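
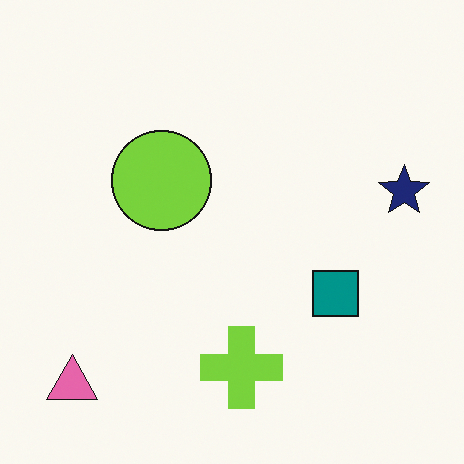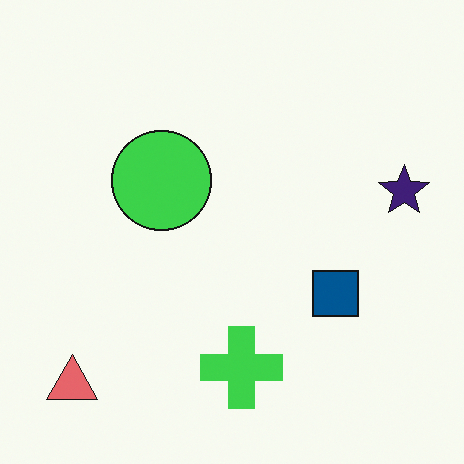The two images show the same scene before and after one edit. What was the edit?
The second image is the first hue-shifted by a small amount.

Every shape's color has rotated by the same amount around the hue wheel — a uniform hue shift.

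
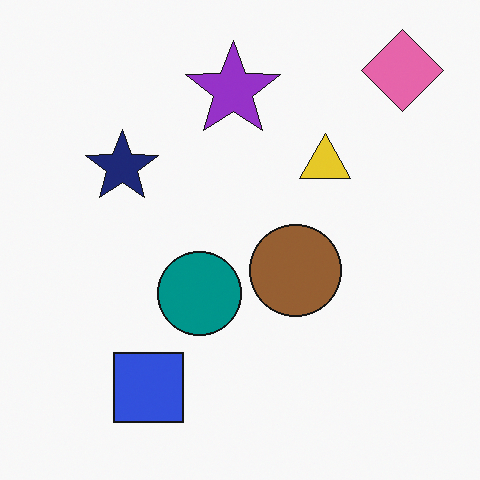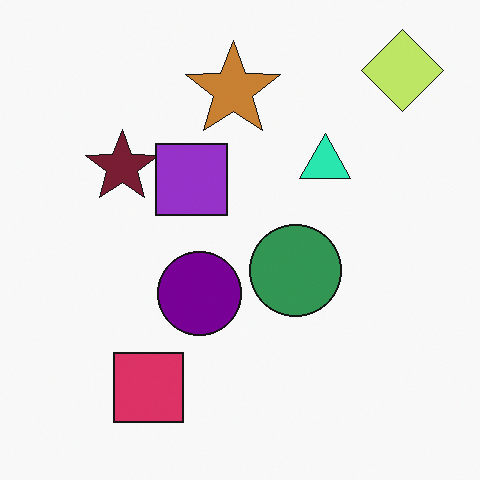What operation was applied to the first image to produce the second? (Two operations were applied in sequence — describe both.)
The image was hue-shifted through roughly a third of the color wheel, then overlaid with an additional purple square.

Every shape's color has rotated by the same amount around the hue wheel — a uniform hue shift. A purple square appears in the second image that is absent from the first.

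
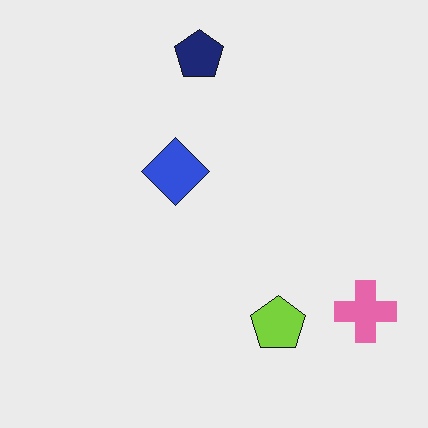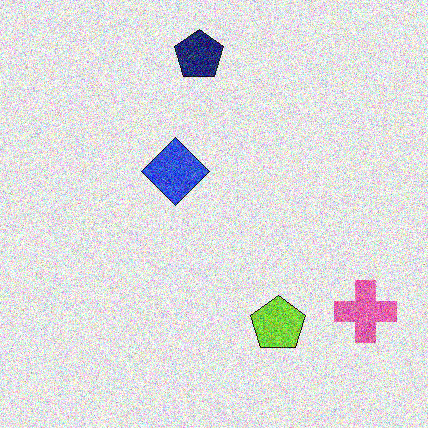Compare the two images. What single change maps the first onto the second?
This is the original image degraded with strong gaussian noise.

Random speckle covers the whole image, including the flat background.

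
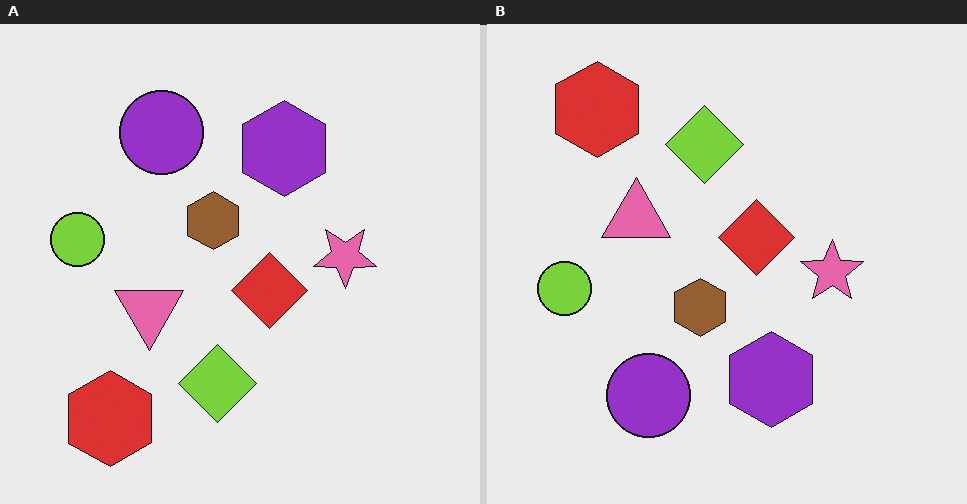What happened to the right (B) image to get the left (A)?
Flipped vertically (top ↔ bottom).

The red hexagon is in the top-left of the right (B) image and the bottom-left of the left (A) — shapes on opposite sides of the horizontal midline have swapped in a mirror flip.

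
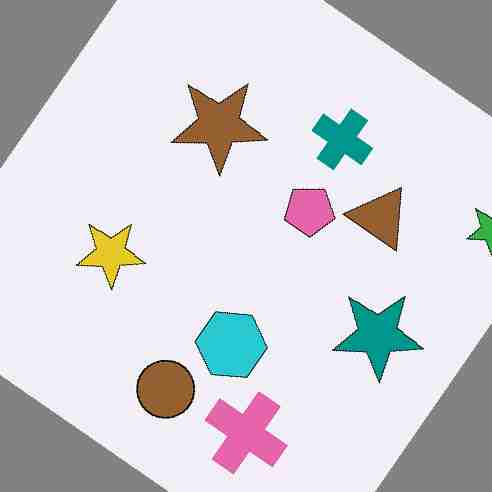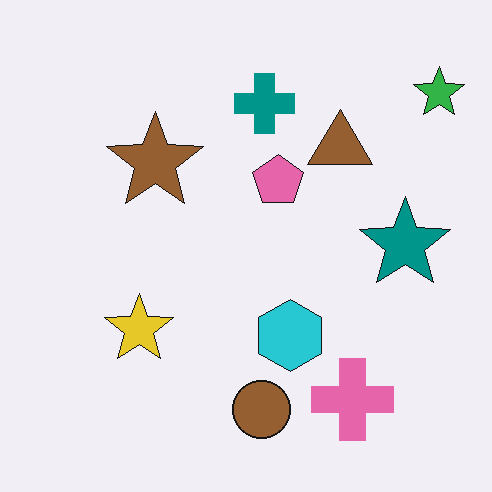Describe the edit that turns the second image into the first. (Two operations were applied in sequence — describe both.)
This is the original image rotated clockwise by a large amount — several tens of degrees, then degraded with heavy JPEG compression.

Every shape is tilted by the same angle and the image corners show triangular fill wedges — a whole-image rotation by a non-right angle. Blocky 8×8 compression artifacts appear around shape edges and the flat background shows ringing — characteristic JPEG degradation.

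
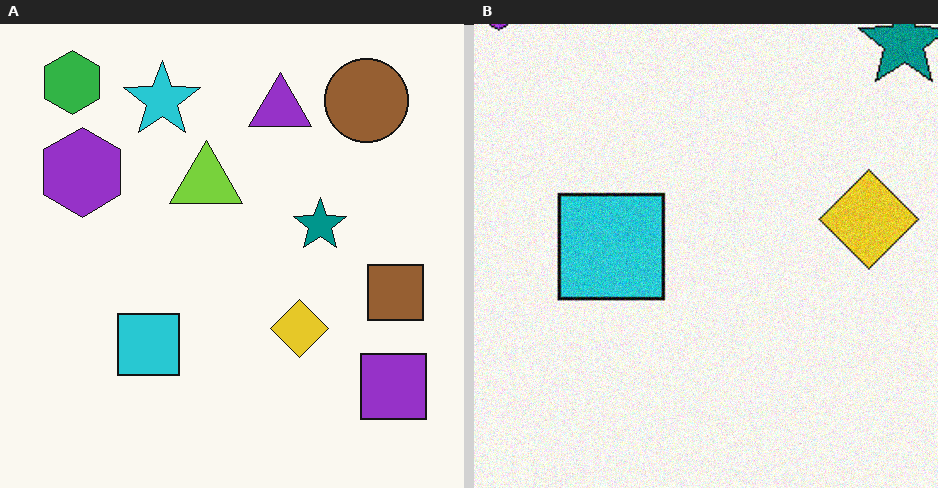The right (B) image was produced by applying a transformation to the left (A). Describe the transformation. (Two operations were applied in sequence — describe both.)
The transformation is: cropped tightly and scaled back up, then degraded with visible gaussian noise.

The visible shapes are larger and the field of view is narrower; shapes near the original edges may be partly or wholly outside the frame — a crop-and-rescale. Random speckle covers the whole image, including the flat background.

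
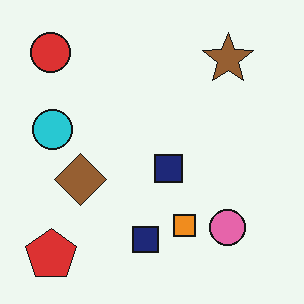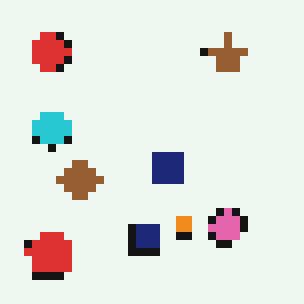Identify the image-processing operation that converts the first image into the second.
The second image is the first pixelated into visible square blocks.

Shapes are reduced to large square blocks; fine edges and outlines are lost — a downscale-then-upscale (mosaic) effect.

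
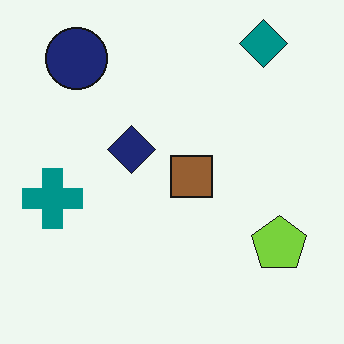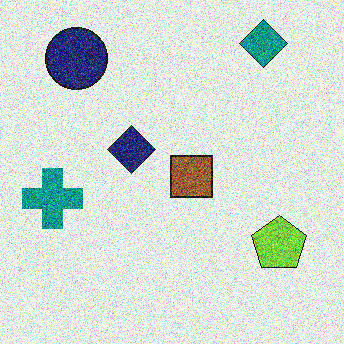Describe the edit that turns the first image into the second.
The image was degraded with heavy additive noise.

Random speckle covers the whole image, including the flat background.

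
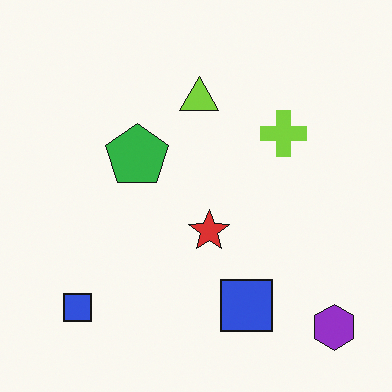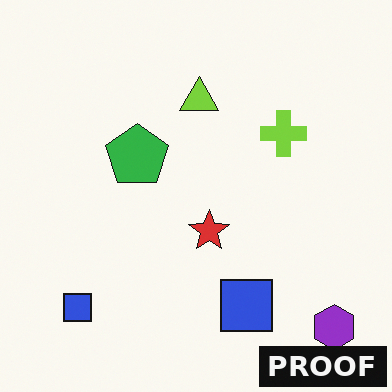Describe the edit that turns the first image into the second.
The second image is the first watermarked with the text "PROOF" in the lower-right corner.

A dark label reading "PROOF" appears in the lower-right corner.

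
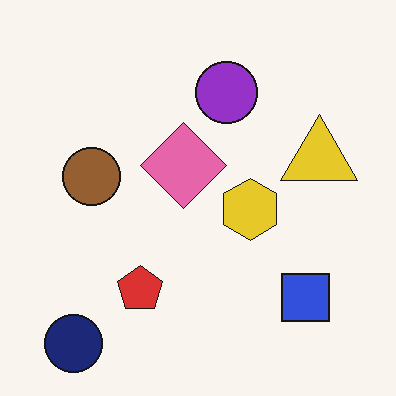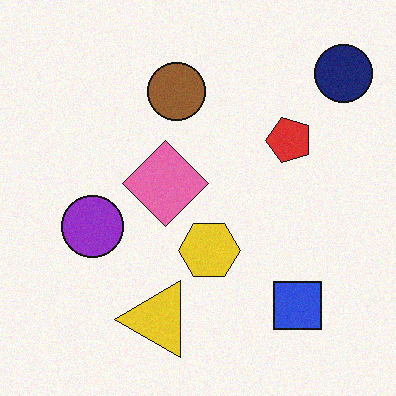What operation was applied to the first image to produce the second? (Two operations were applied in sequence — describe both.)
The transformation is: degraded with subtle gaussian noise, then transposed (reflected across the top-left ↔ bottom-right diagonal).

Random speckle covers the whole image, including the flat background. Shapes have swapped their row and column positions — what was in the top-right is now in the bottom-left — a diagonal reflection.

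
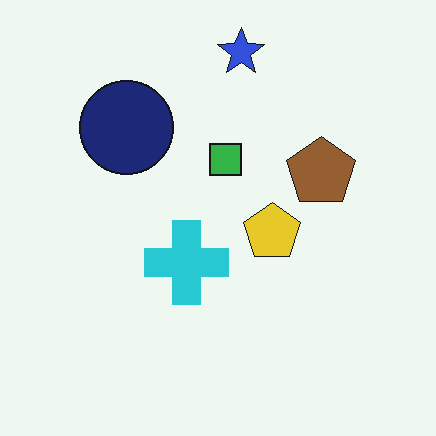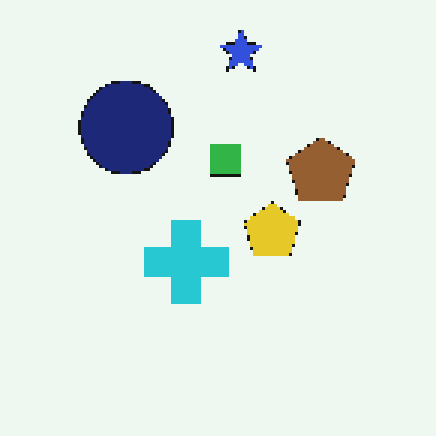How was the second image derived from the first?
Lightly pixelated (a mild mosaic effect).

Shapes are reduced to large square blocks; fine edges and outlines are lost — a downscale-then-upscale (mosaic) effect.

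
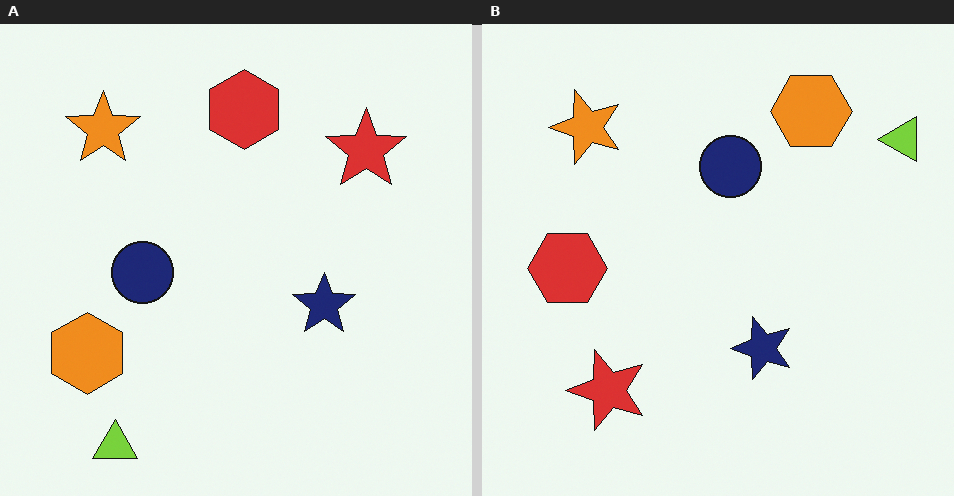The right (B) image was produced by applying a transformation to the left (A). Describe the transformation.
The transformation is: transposed (reflected across the top-left ↔ bottom-right diagonal).

Shapes have swapped their row and column positions — what was in the top-right is now in the bottom-left — a diagonal reflection.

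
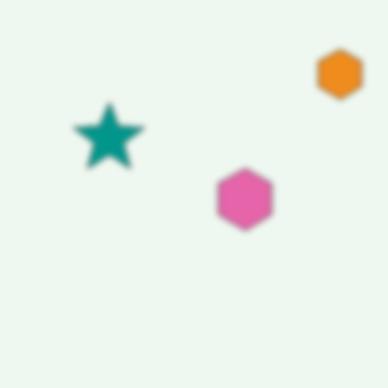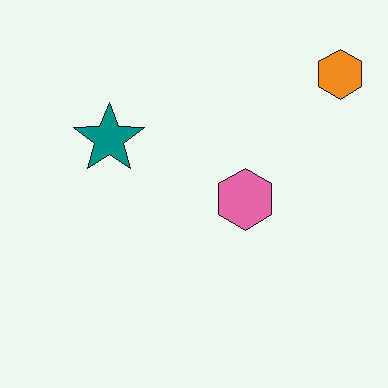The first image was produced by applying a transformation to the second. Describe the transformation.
The transformation is: moderately blurred.

Shape edges and outlines are uniformly softened across the whole image.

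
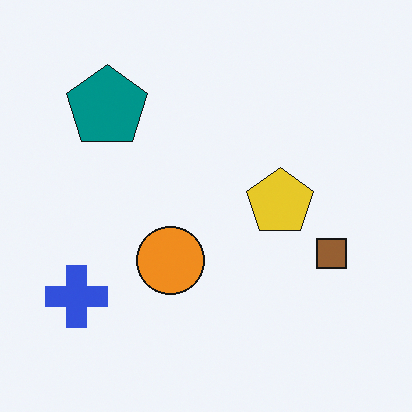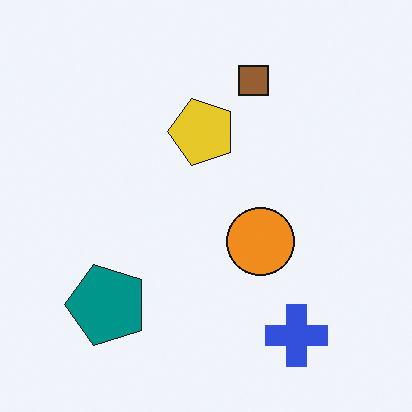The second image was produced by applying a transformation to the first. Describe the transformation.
The second image is the first rotated 90° counter-clockwise.

The blue cross sits in the bottom-left of the first image and the bottom-right of the second — consistent with a whole-image 90° counter-clockwise rotation.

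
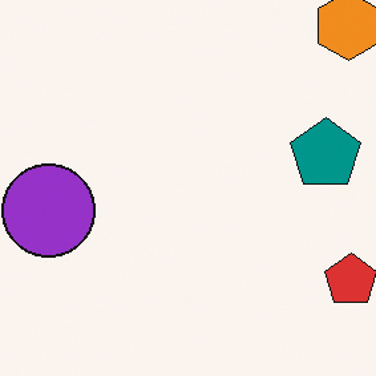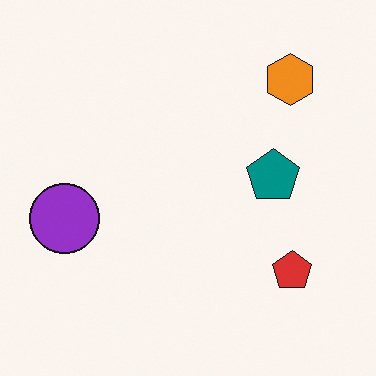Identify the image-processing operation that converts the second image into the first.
The transformation is: cropped to a modestly smaller region and rescaled.

The visible shapes are larger and the field of view is narrower; shapes near the original edges may be partly or wholly outside the frame — a crop-and-rescale.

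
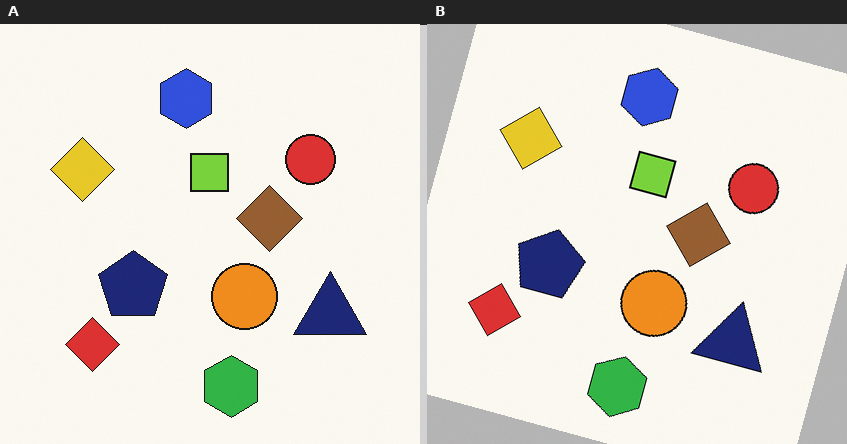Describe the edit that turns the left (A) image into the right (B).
The transformation is: rotated clockwise by a moderate amount.

Every shape is tilted by the same angle and the image corners show triangular fill wedges — a whole-image rotation by a non-right angle.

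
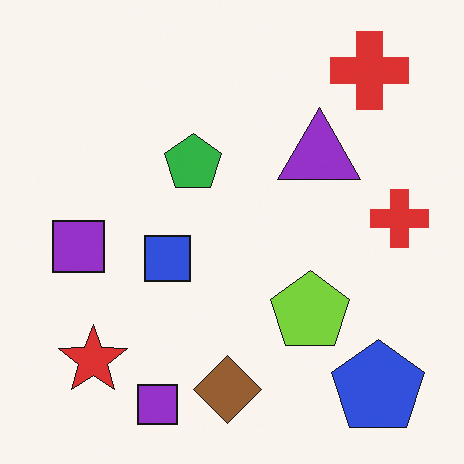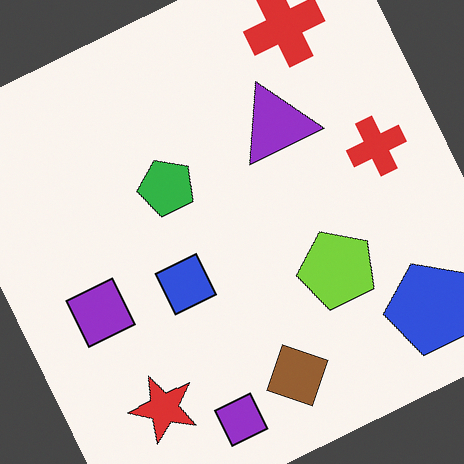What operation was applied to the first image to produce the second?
It was rotated counter-clockwise by a clearly visible amount.

Every shape is tilted by the same angle and the image corners show triangular fill wedges — a whole-image rotation by a non-right angle.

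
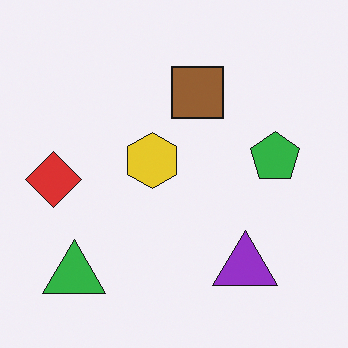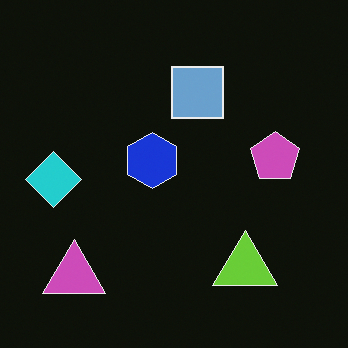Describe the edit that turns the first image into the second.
The image was color-inverted (negative).

The light background has become dark and every shape's color is its complement — a photographic negative.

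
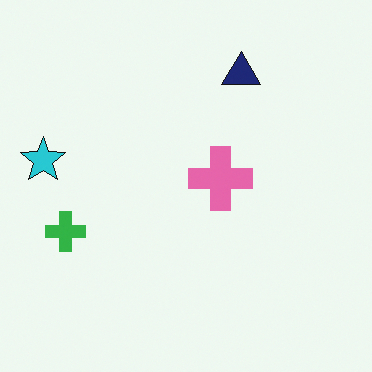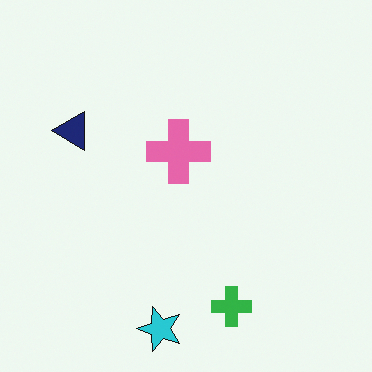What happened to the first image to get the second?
The image was rotated 90° counter-clockwise.

The cyan star sits in the left of the first image and the bottom of the second — consistent with a whole-image 90° counter-clockwise rotation.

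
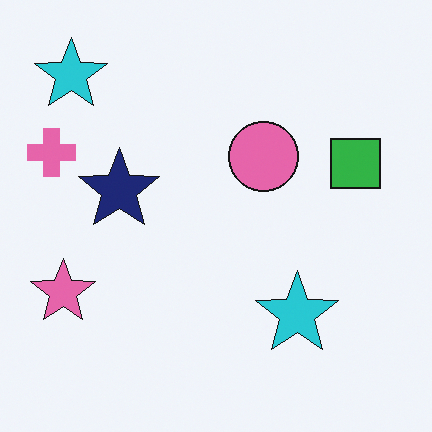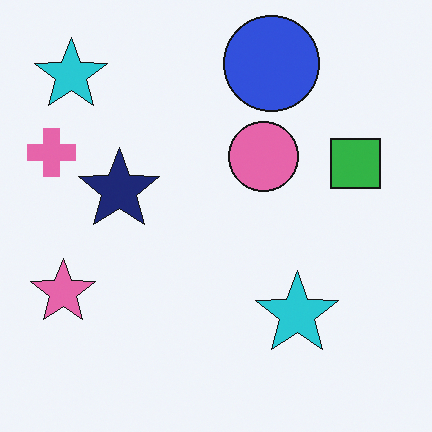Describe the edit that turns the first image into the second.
The transformation is: overlaid with an additional blue circle.

A blue circle appears in the second image that is absent from the first.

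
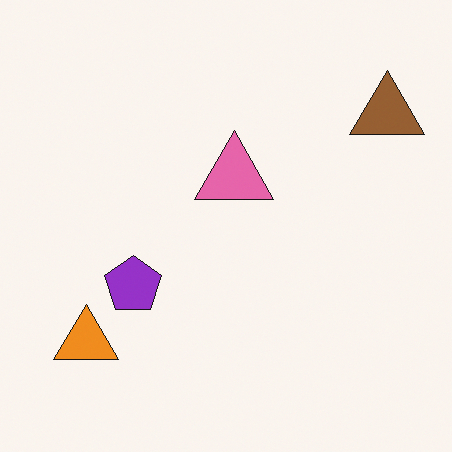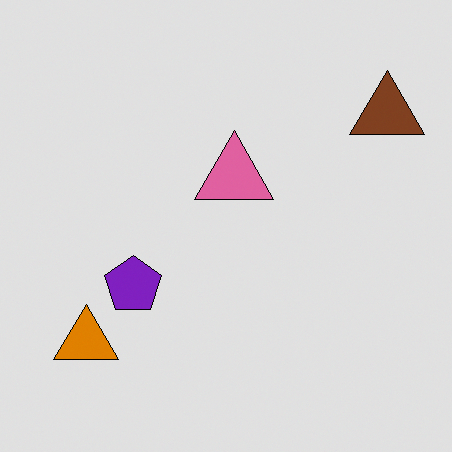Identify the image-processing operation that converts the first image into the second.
This is the original image posterized to a reduced palette.

Each flat color has snapped to a coarser quantized level — most visibly, the near-white background has dropped to a flat grey.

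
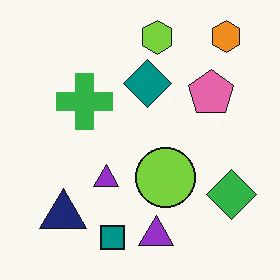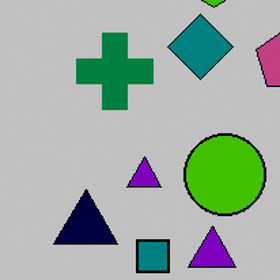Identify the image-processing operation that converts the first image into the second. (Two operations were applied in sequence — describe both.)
This is the original image heavily posterized to just a handful of flat colors, then cropped to a modestly smaller region and rescaled.

Each flat color has snapped to a coarser quantized level — most visibly, the near-white background has dropped to a flat grey. The visible shapes are larger and the field of view is narrower; shapes near the original edges may be partly or wholly outside the frame — a crop-and-rescale.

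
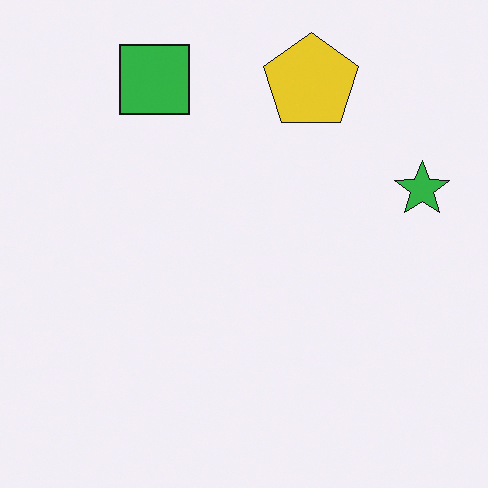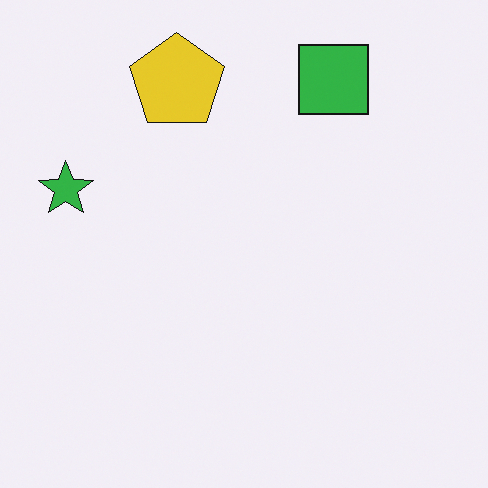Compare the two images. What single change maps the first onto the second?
Flipped horizontally (left ↔ right).

The green star is in the right of the first image and the left of the second — shapes on opposite sides of the vertical midline have swapped in a mirror flip.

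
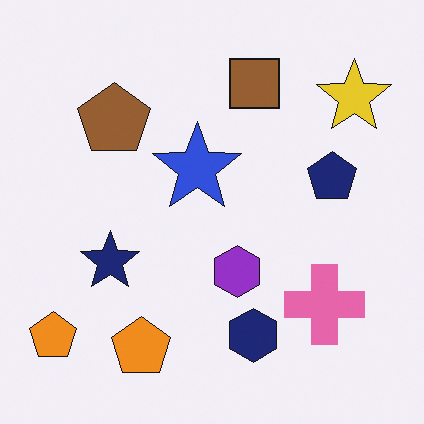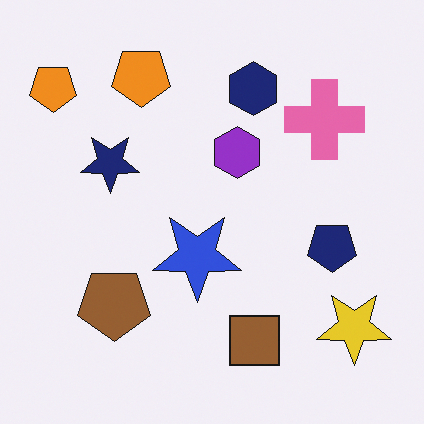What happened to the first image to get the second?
Flipped vertically (top ↔ bottom).

The brown square is in the top of the first image and the bottom of the second — shapes on opposite sides of the horizontal midline have swapped in a mirror flip.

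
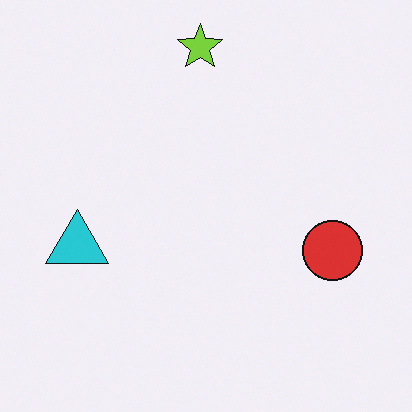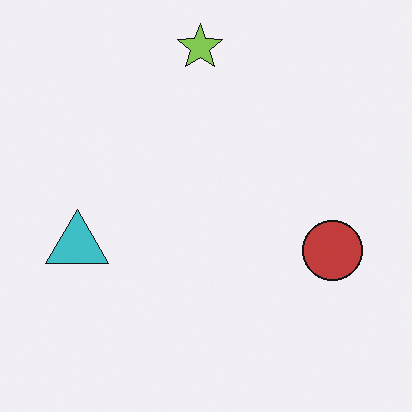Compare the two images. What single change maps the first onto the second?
The transformation is: slightly desaturated.

All colors are more muted and greyish — a global saturation change.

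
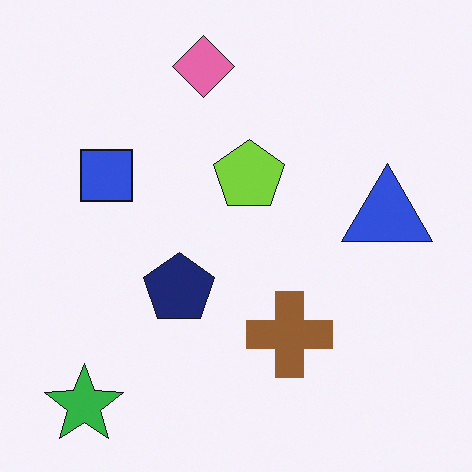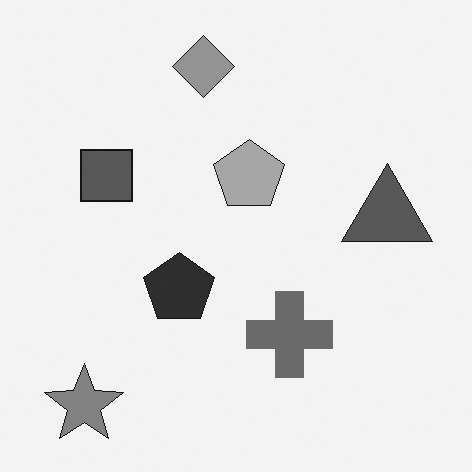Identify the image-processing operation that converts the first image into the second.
It was converted to grayscale.

All color is removed — every shape is now a shade of grey.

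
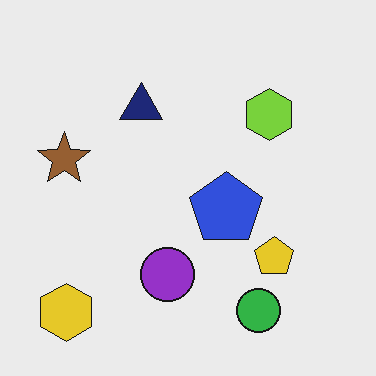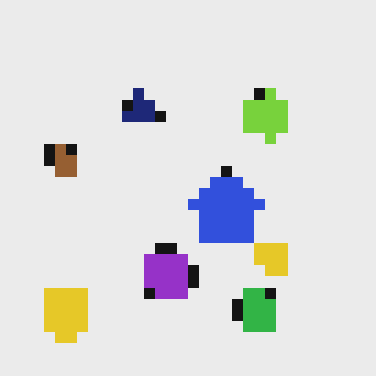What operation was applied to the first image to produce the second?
This is the original image heavily pixelated into large blocks.

Shapes are reduced to large square blocks; fine edges and outlines are lost — a downscale-then-upscale (mosaic) effect.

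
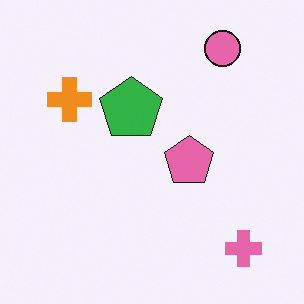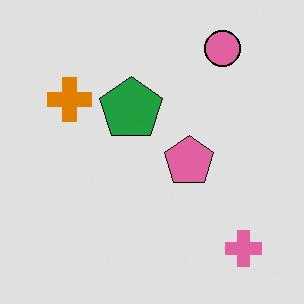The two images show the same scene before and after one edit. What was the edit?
This is the original image moderately posterized.

Each flat color has snapped to a coarser quantized level — most visibly, the near-white background has dropped to a flat grey.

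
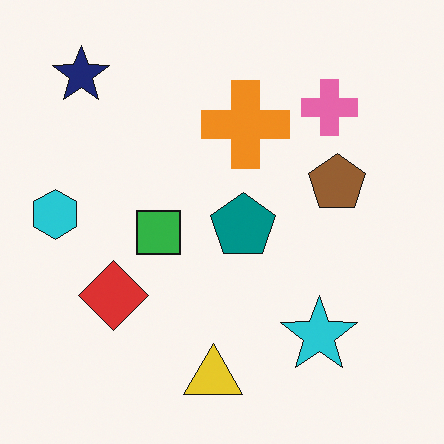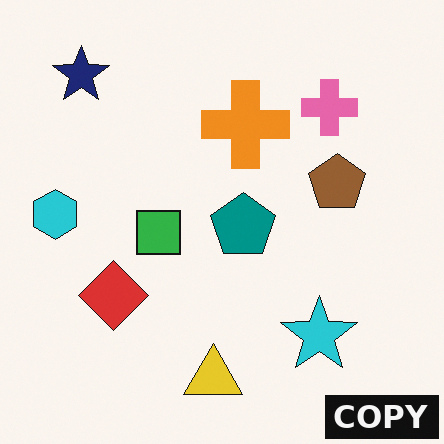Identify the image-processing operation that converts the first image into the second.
The image was watermarked with the text "COPY" in the lower-right corner.

A dark label reading "COPY" appears in the lower-right corner.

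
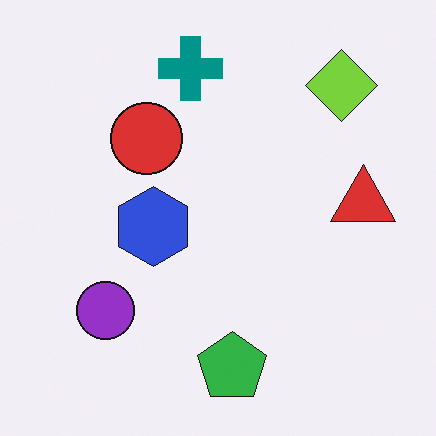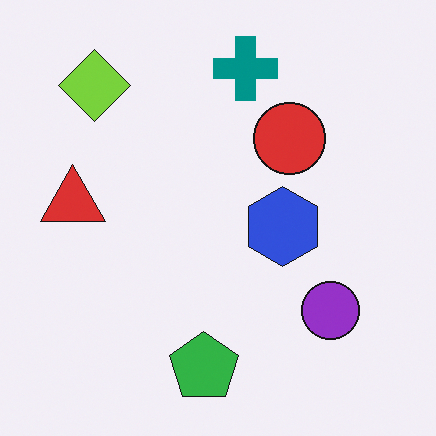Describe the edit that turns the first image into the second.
The transformation is: flipped horizontally (left ↔ right).

The red triangle is in the right of the first image and the left of the second — shapes on opposite sides of the vertical midline have swapped in a mirror flip.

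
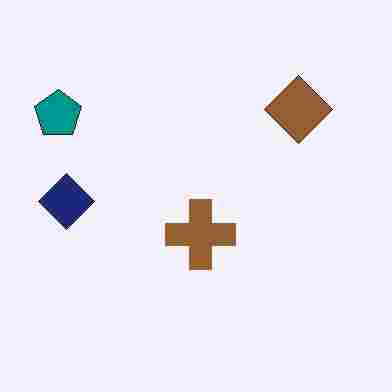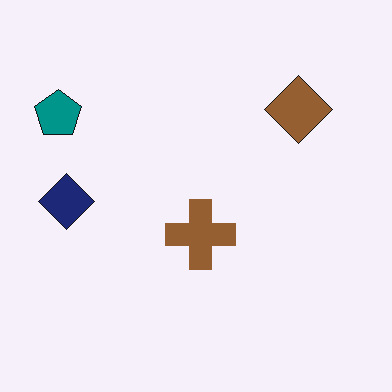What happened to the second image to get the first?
Heavily JPEG-compressed with obvious blocking artifacts.

Blocky 8×8 compression artifacts appear around shape edges and the flat background shows ringing — characteristic JPEG degradation.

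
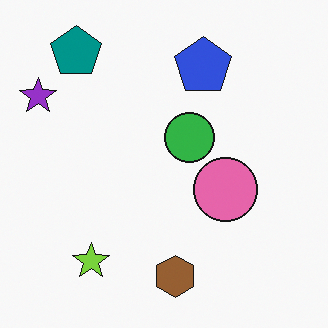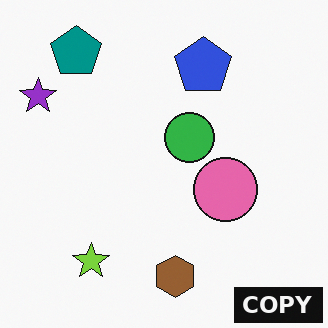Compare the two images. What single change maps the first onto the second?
This is the original image watermarked with the text "COPY" in the lower-right corner.

A dark label reading "COPY" appears in the lower-right corner.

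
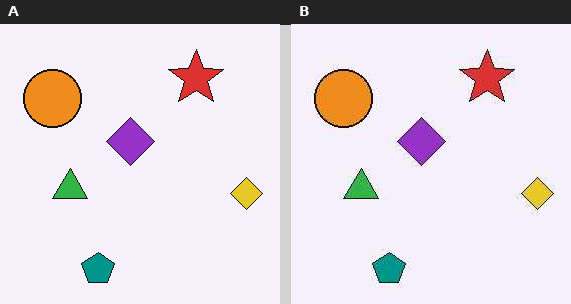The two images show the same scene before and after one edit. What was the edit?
This is the original image given moderate JPEG compression.

Blocky 8×8 compression artifacts appear around shape edges and the flat background shows ringing — characteristic JPEG degradation.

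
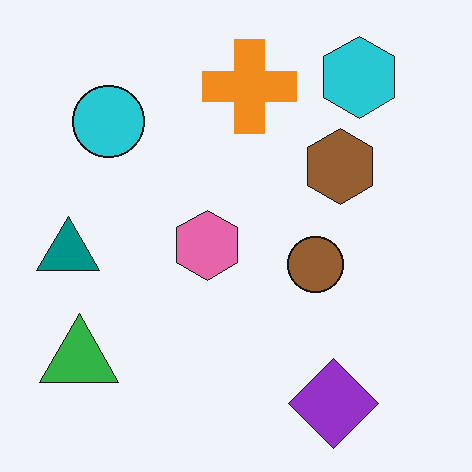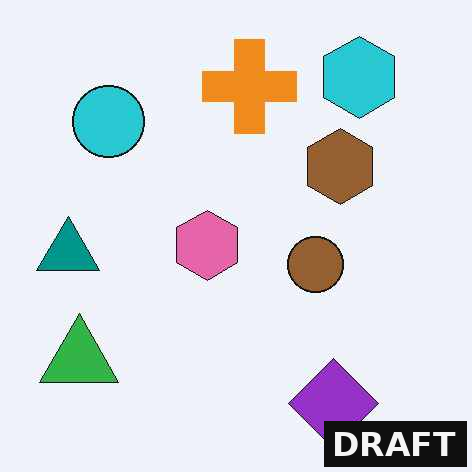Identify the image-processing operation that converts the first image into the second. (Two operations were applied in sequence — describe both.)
The transformation is: given moderate JPEG compression, then watermarked with the text "DRAFT" in the lower-right corner.

Blocky 8×8 compression artifacts appear around shape edges and the flat background shows ringing — characteristic JPEG degradation. A dark label reading "DRAFT" appears in the lower-right corner.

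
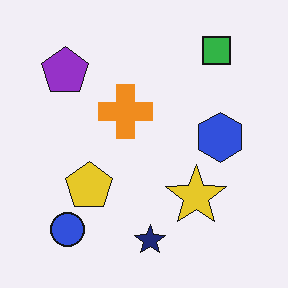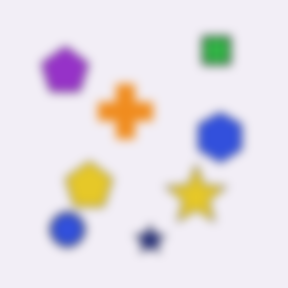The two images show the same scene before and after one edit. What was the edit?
The image was strongly gaussian-blurred.

Shape edges and outlines are uniformly softened across the whole image.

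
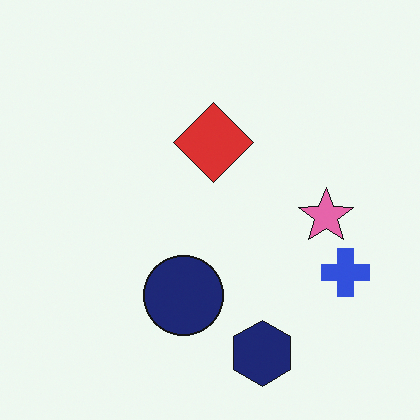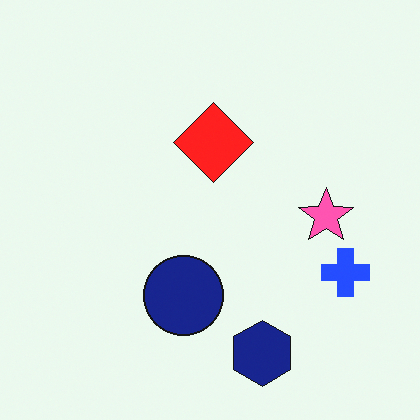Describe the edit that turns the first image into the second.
The second image is the first slightly oversaturated.

All colors are more vivid — a global saturation change.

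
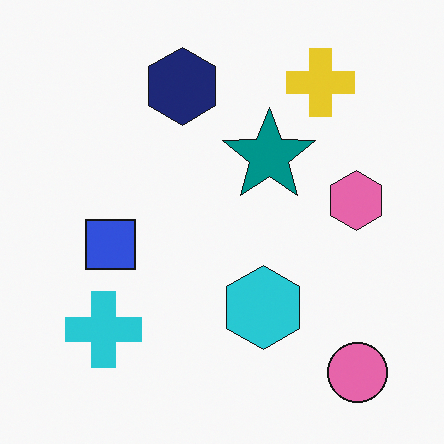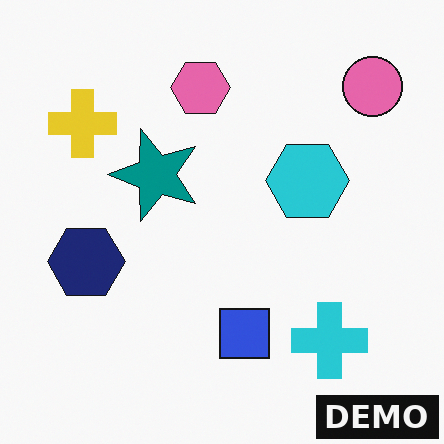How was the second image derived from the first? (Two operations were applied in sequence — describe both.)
It was rotated 90° counter-clockwise, then watermarked with the text "DEMO" in the lower-right corner.

The pink circle sits in the bottom-right of the first image and the top-right of the second — consistent with a whole-image 90° counter-clockwise rotation. A dark label reading "DEMO" appears in the lower-right corner.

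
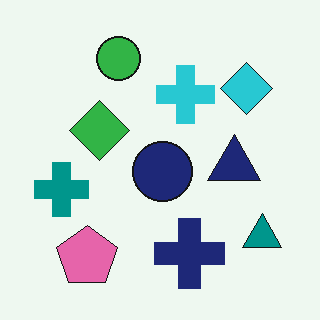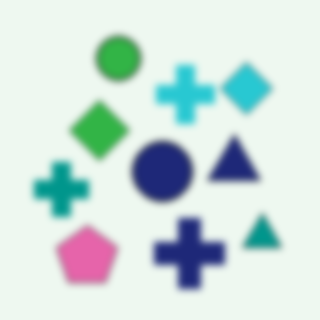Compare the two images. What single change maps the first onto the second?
The second image is the first noticeably gaussian-blurred.

Shape edges and outlines are uniformly softened across the whole image.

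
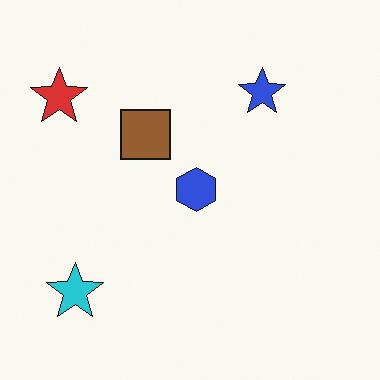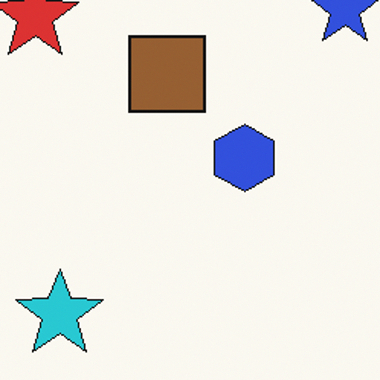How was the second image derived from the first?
The image was cropped to a modestly smaller region and rescaled.

The visible shapes are larger and the field of view is narrower; shapes near the original edges may be partly or wholly outside the frame — a crop-and-rescale.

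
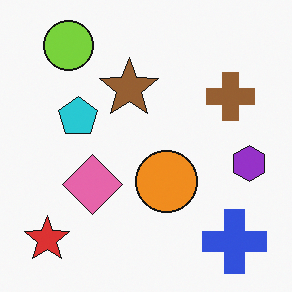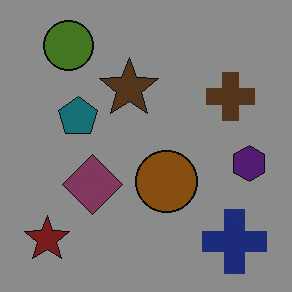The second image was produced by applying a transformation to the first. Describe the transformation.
The second image is the first substantially darkened.

Every pixel — background and shapes alike — is uniformly darkened.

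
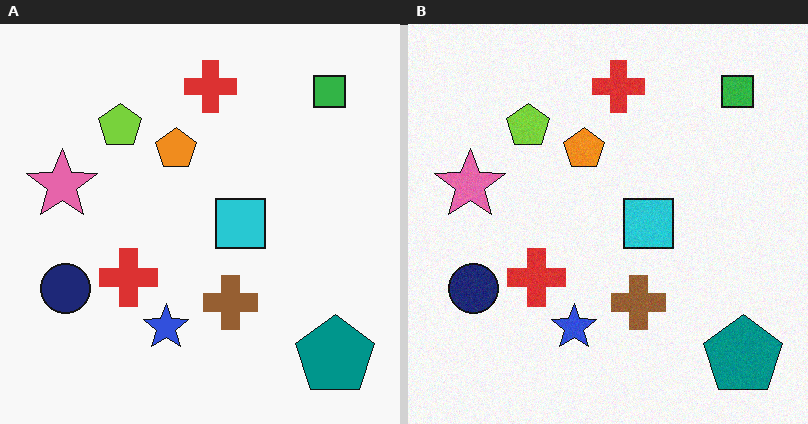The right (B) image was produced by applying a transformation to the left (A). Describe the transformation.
The transformation is: degraded with subtle gaussian noise.

Random speckle covers the whole image, including the flat background.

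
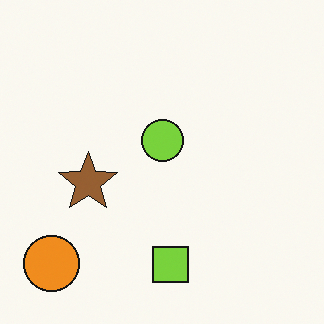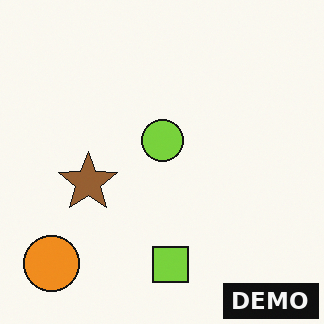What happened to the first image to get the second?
This is the original image watermarked with the text "DEMO" in the lower-right corner.

A dark label reading "DEMO" appears in the lower-right corner.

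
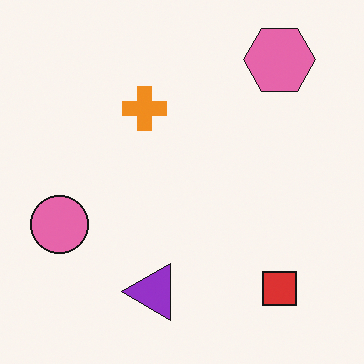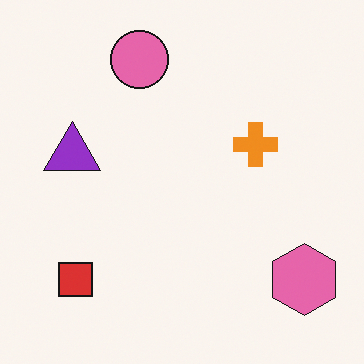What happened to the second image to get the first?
The image was rotated 90° counter-clockwise.

The pink hexagon sits in the bottom-right of the second image and the top-right of the first — consistent with a whole-image 90° counter-clockwise rotation.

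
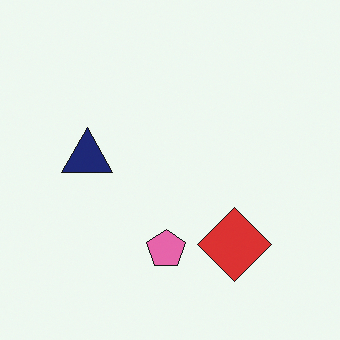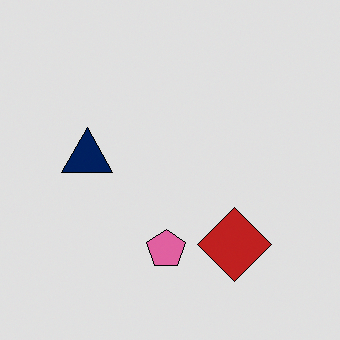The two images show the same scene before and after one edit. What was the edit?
The transformation is: posterized to a reduced palette.

Each flat color has snapped to a coarser quantized level — most visibly, the near-white background has dropped to a flat grey.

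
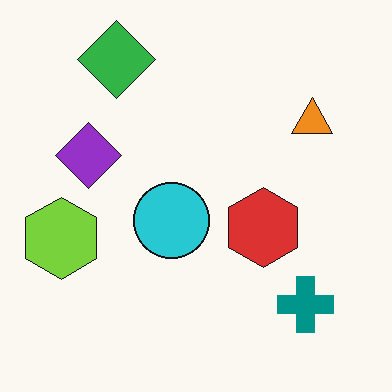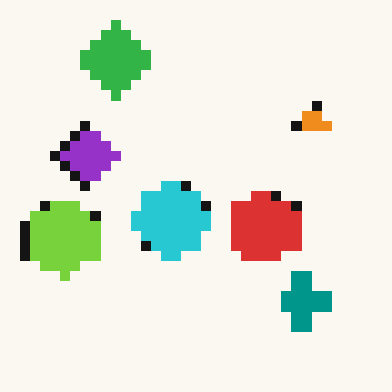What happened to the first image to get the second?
This is the original image heavily pixelated into large blocks.

Shapes are reduced to large square blocks; fine edges and outlines are lost — a downscale-then-upscale (mosaic) effect.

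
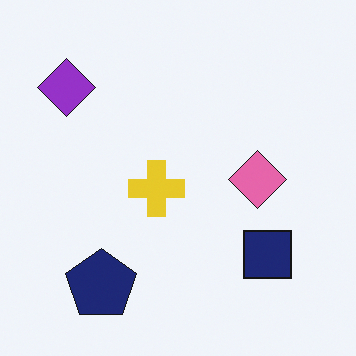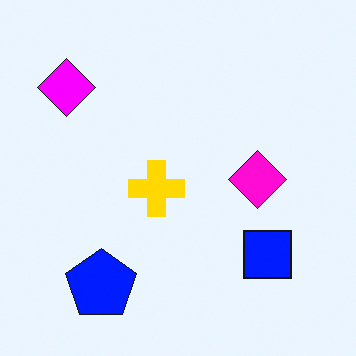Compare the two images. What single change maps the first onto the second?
The image was made much more vivid (saturation change).

All colors are more vivid — a global saturation change.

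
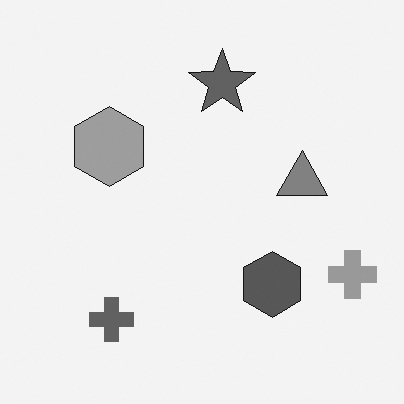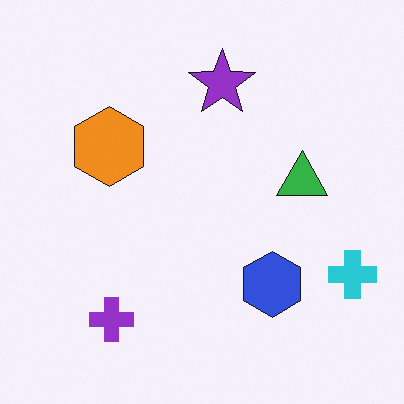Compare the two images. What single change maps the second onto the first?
The image was converted to grayscale.

All color is removed — every shape is now a shade of grey.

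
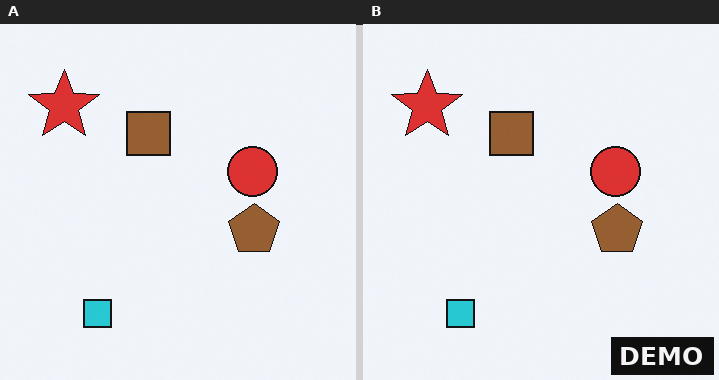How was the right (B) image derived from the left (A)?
The image was watermarked with the text "DEMO" in the lower-right corner.

A dark label reading "DEMO" appears in the lower-right corner.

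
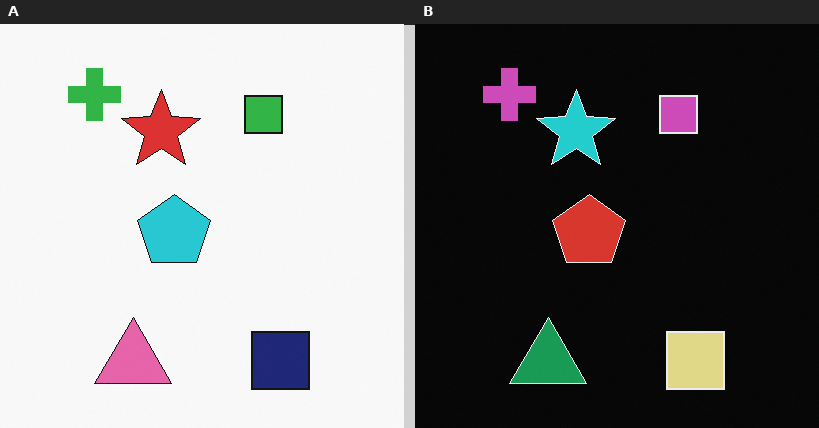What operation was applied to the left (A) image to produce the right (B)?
Color-inverted (negative).

The light background has become dark and every shape's color is its complement — a photographic negative.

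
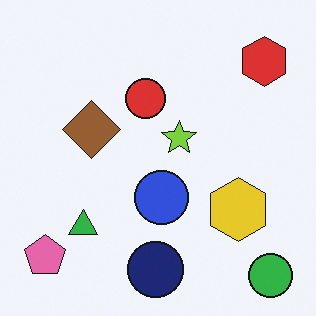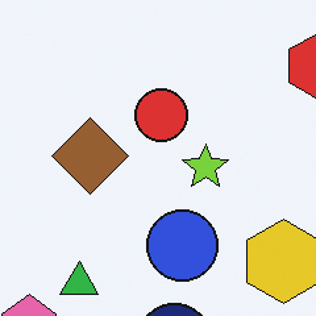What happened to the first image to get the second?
It was cropped slightly and scaled back up.

The visible shapes are larger and the field of view is narrower; shapes near the original edges may be partly or wholly outside the frame — a crop-and-rescale.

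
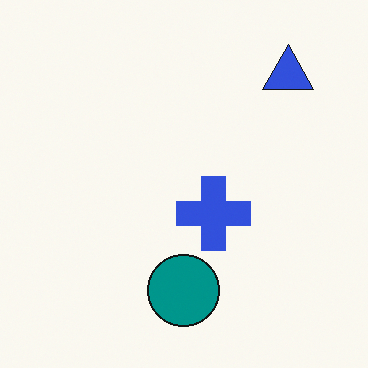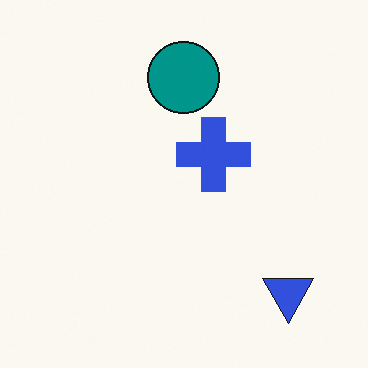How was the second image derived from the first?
This is the original image flipped vertically (top ↔ bottom).

The blue triangle is in the top-right of the first image and the bottom-right of the second — shapes on opposite sides of the horizontal midline have swapped in a mirror flip.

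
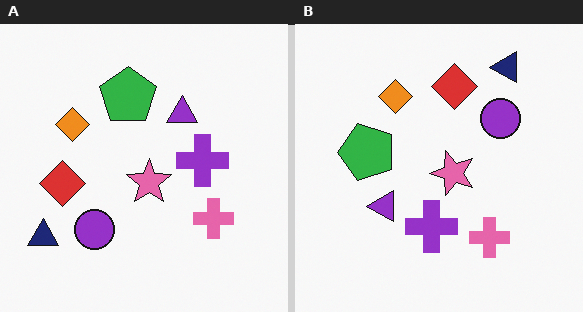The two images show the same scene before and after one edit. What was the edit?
The transformation is: transposed (reflected across the top-left ↔ bottom-right diagonal).

Shapes have swapped their row and column positions — what was in the top-right is now in the bottom-left — a diagonal reflection.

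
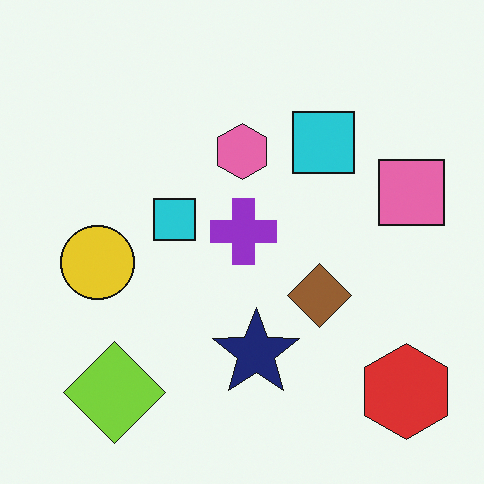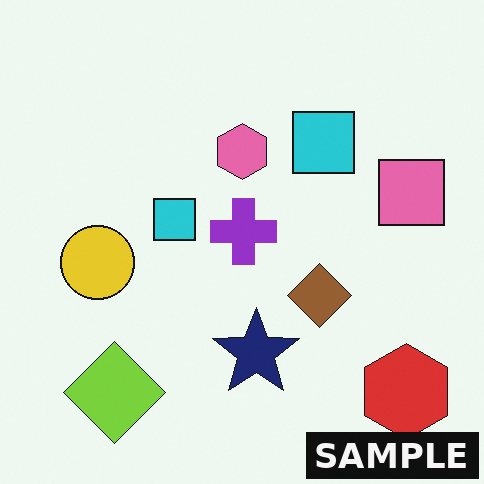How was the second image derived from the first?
The second image is the first watermarked with the text "SAMPLE" in the lower-right corner.

A dark label reading "SAMPLE" appears in the lower-right corner.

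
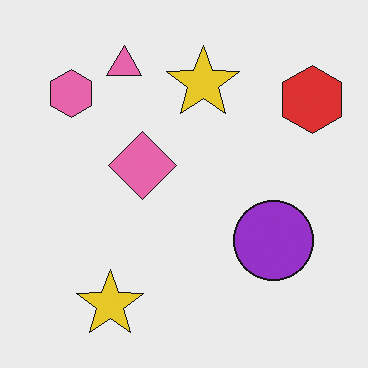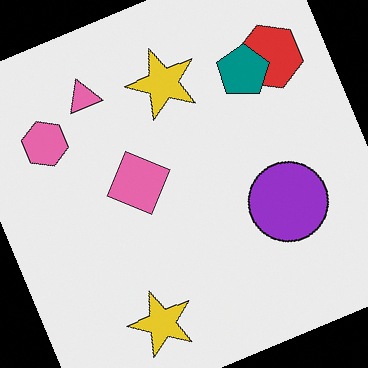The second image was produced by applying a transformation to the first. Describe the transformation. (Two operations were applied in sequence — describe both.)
It was rotated counter-clockwise by a clearly visible amount, then overlaid with an additional teal pentagon.

Every shape is tilted by the same angle and the image corners show triangular fill wedges — a whole-image rotation by a non-right angle. A teal pentagon appears in the second image that is absent from the first.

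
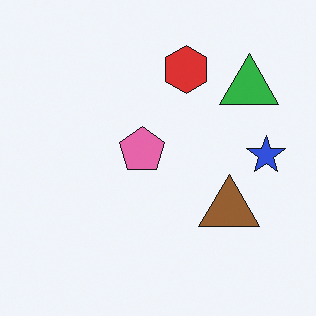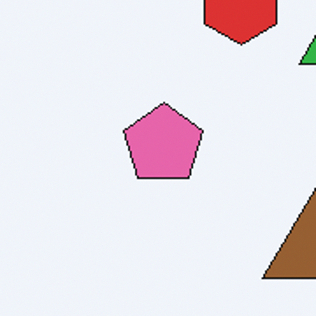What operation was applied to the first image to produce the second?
Cropped to a noticeably smaller region and rescaled.

The visible shapes are larger and the field of view is narrower; shapes near the original edges may be partly or wholly outside the frame — a crop-and-rescale.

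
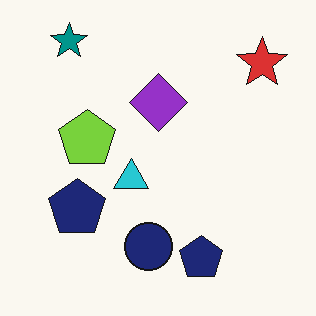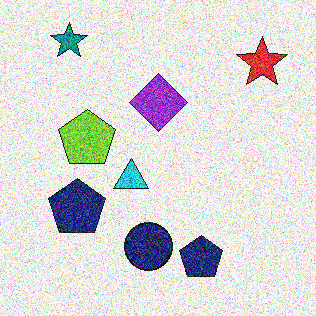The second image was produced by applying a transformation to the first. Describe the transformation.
The second image is the first degraded with strong gaussian noise.

Random speckle covers the whole image, including the flat background.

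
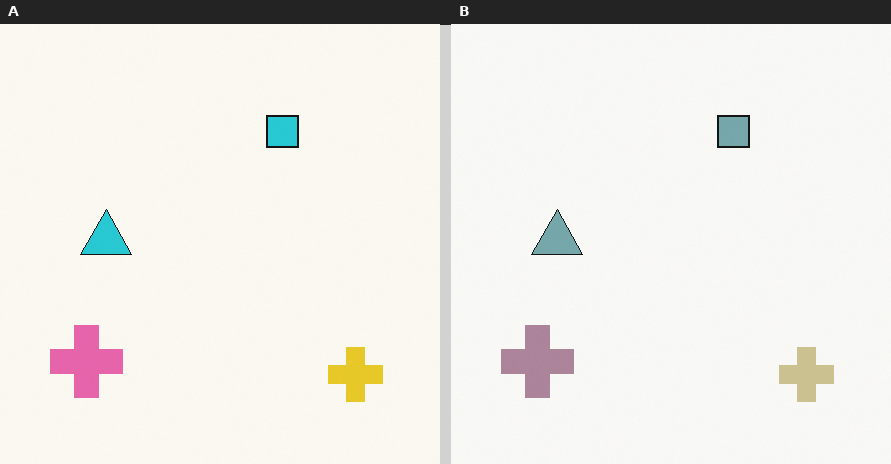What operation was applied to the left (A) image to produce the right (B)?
Heavily desaturated.

All colors are more muted and greyish — a global saturation change.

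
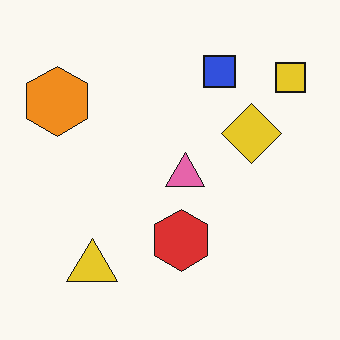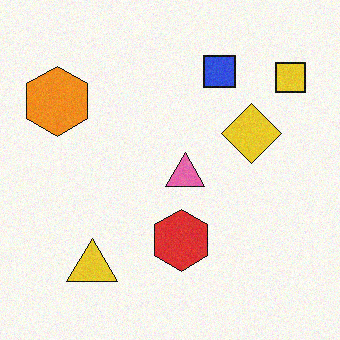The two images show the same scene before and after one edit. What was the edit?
It was degraded with subtle gaussian noise.

Random speckle covers the whole image, including the flat background.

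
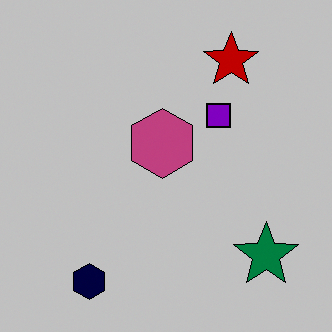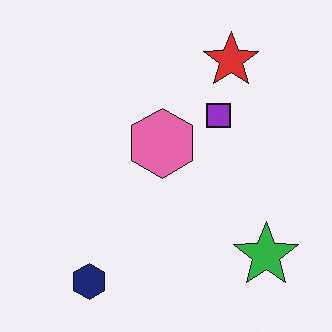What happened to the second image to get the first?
It was aggressively posterized.

Each flat color has snapped to a coarser quantized level — most visibly, the near-white background has dropped to a flat grey.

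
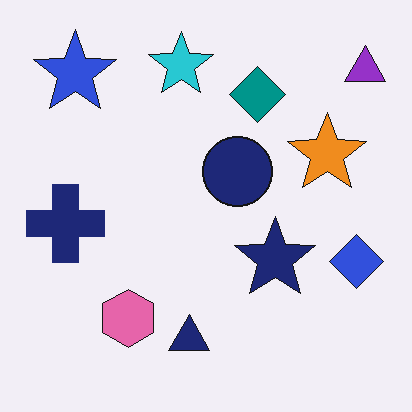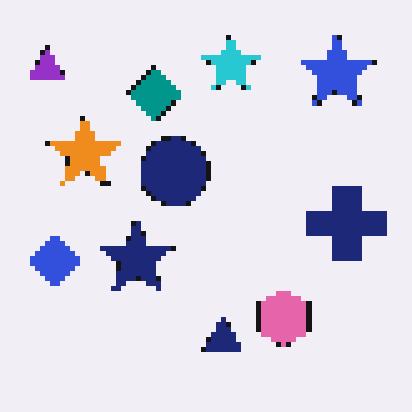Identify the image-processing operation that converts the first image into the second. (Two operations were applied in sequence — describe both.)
This is the original image flipped horizontally (left ↔ right), then mildly pixelated.

The purple triangle is in the top-right of the first image and the top-left of the second — shapes on opposite sides of the vertical midline have swapped in a mirror flip. Shapes are reduced to large square blocks; fine edges and outlines are lost — a downscale-then-upscale (mosaic) effect.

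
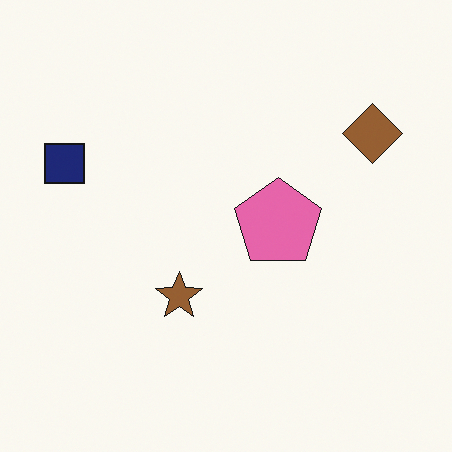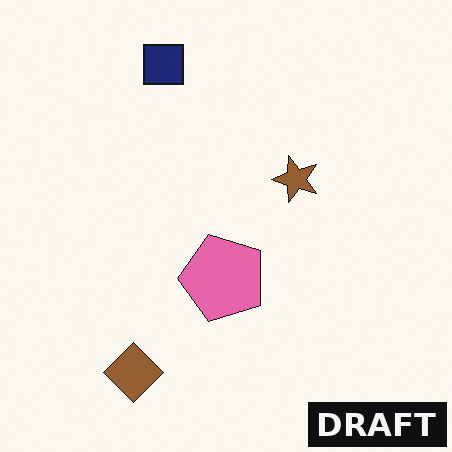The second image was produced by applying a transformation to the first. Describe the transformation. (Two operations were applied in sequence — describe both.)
This is the original image transposed (reflected across the top-left ↔ bottom-right diagonal), then watermarked with the text "DRAFT" in the lower-right corner.

Shapes have swapped their row and column positions — what was in the top-right is now in the bottom-left — a diagonal reflection. A dark label reading "DRAFT" appears in the lower-right corner.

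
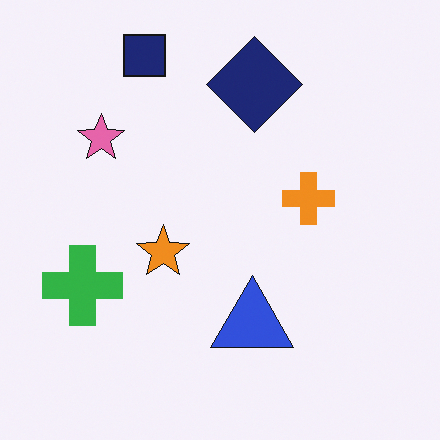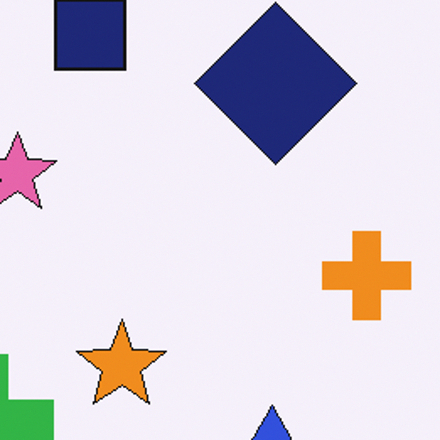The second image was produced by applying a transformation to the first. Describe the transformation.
The image was cropped tightly and scaled back up.

The visible shapes are larger and the field of view is narrower; shapes near the original edges may be partly or wholly outside the frame — a crop-and-rescale.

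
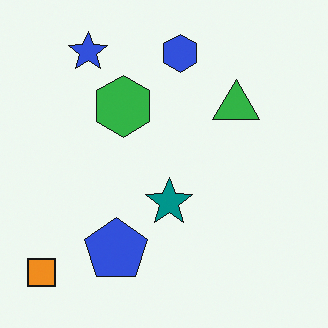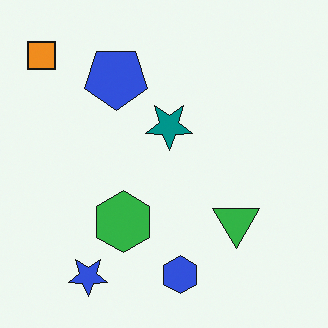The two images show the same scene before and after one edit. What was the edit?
It was flipped vertically (top ↔ bottom).

The blue star is in the top-left of the first image and the bottom-left of the second — shapes on opposite sides of the horizontal midline have swapped in a mirror flip.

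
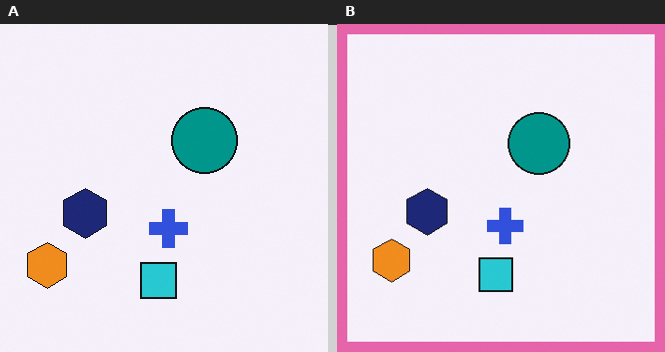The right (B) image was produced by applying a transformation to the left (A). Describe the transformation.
The image was framed with a pink border.

A solid pink frame runs around the edge of the right (B) image, with the content slightly shrunk inside it.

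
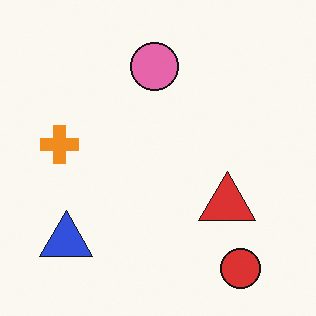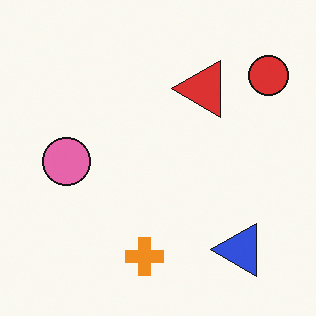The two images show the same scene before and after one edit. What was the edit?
The second image is the first rotated 90° counter-clockwise.

The red circle sits in the bottom-right of the first image and the top-right of the second — consistent with a whole-image 90° counter-clockwise rotation.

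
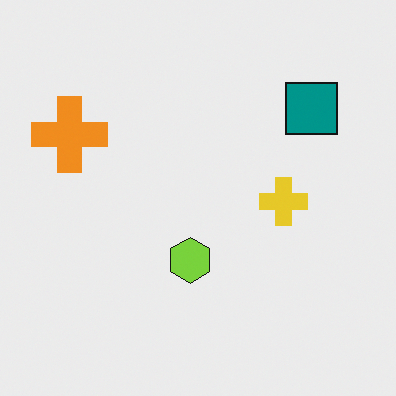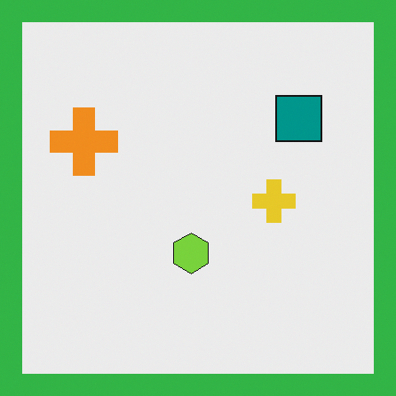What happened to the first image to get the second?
Framed with a green border.

A solid green frame runs around the edge of the second image, with the content slightly shrunk inside it.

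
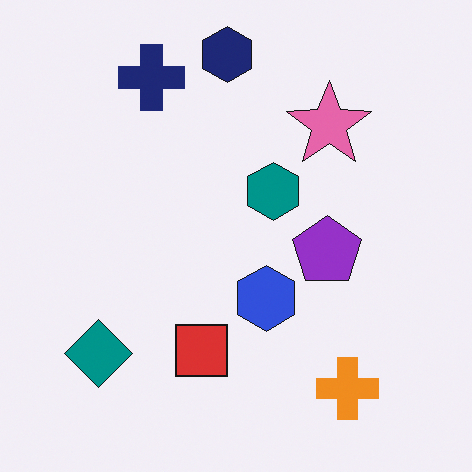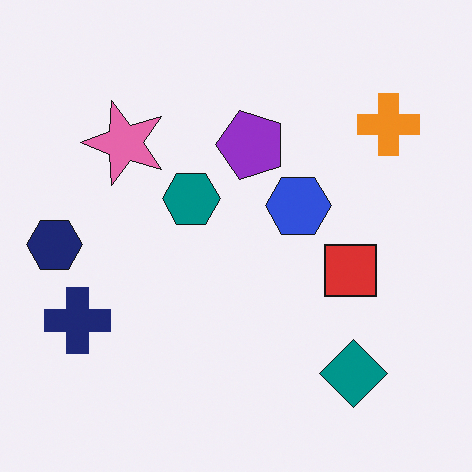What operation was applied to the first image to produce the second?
The second image is the first rotated 90° counter-clockwise.

The orange cross sits in the bottom-right of the first image and the top-right of the second — consistent with a whole-image 90° counter-clockwise rotation.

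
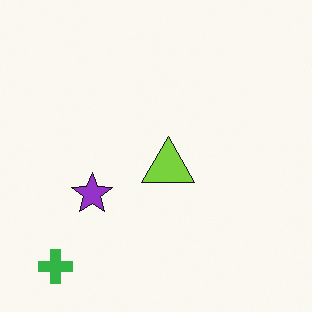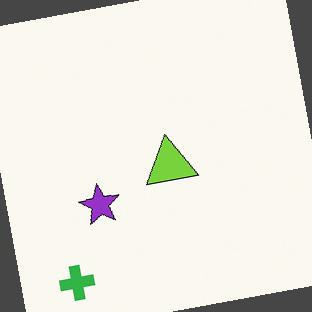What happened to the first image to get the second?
Rotated counter-clockwise by a small amount.

Every shape is tilted by the same angle and the image corners show triangular fill wedges — a whole-image rotation by a non-right angle.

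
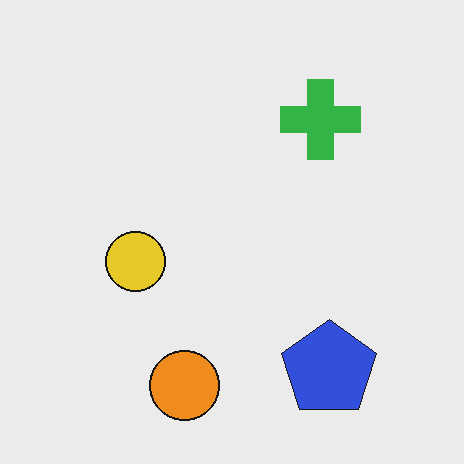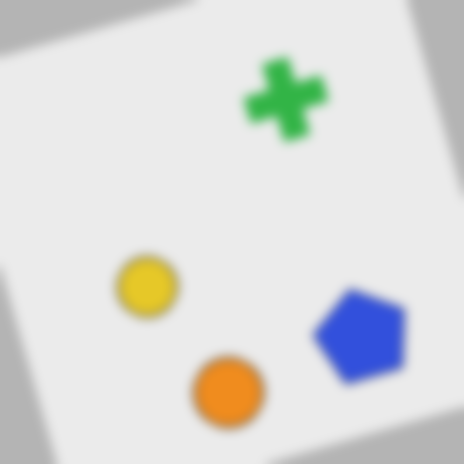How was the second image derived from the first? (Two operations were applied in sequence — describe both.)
The image was rotated counter-clockwise by a clearly visible amount, then heavily blurred.

Every shape is tilted by the same angle and the image corners show triangular fill wedges — a whole-image rotation by a non-right angle. Shape edges and outlines are uniformly softened across the whole image.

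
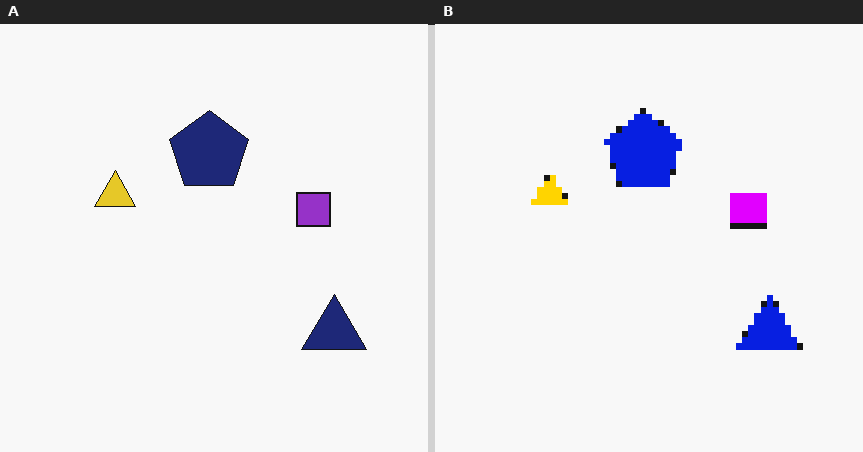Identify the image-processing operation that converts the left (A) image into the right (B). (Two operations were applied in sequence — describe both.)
It was made much more vivid (saturation change), then pixelated into visible square blocks.

All colors are more vivid — a global saturation change. Shapes are reduced to large square blocks; fine edges and outlines are lost — a downscale-then-upscale (mosaic) effect.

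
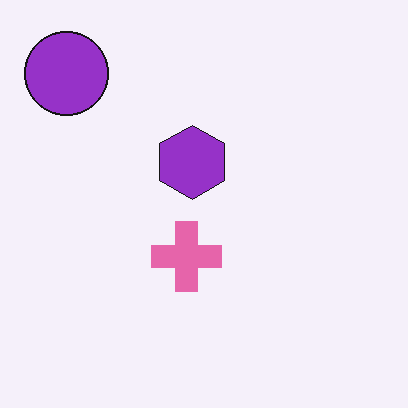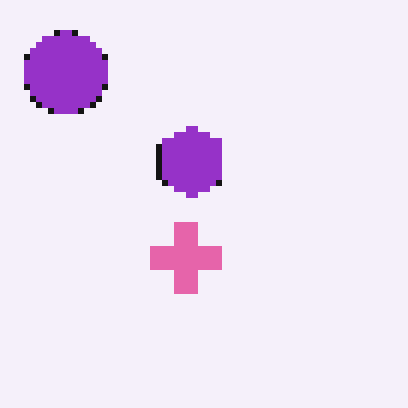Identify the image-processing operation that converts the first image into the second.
The transformation is: pixelated into visible square blocks.

Shapes are reduced to large square blocks; fine edges and outlines are lost — a downscale-then-upscale (mosaic) effect.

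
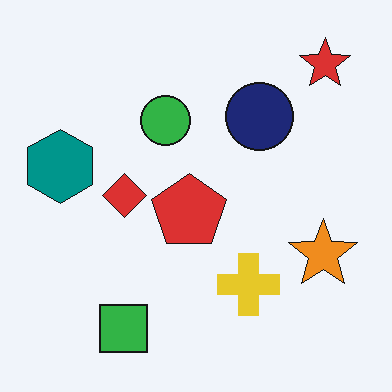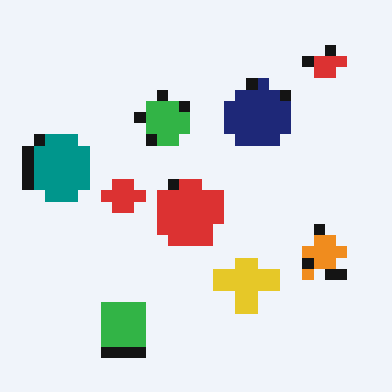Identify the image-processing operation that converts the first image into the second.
This is the original image coarsely pixelated.

Shapes are reduced to large square blocks; fine edges and outlines are lost — a downscale-then-upscale (mosaic) effect.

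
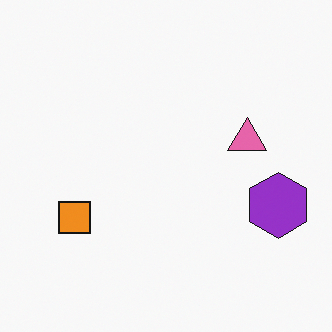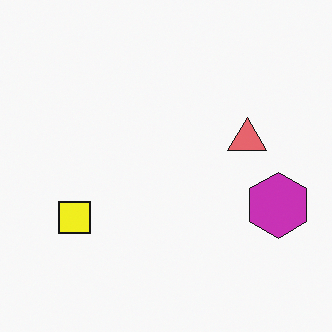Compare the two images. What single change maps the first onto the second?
This is the original image hue-shifted slightly.

Every shape's color has rotated by the same amount around the hue wheel — a uniform hue shift.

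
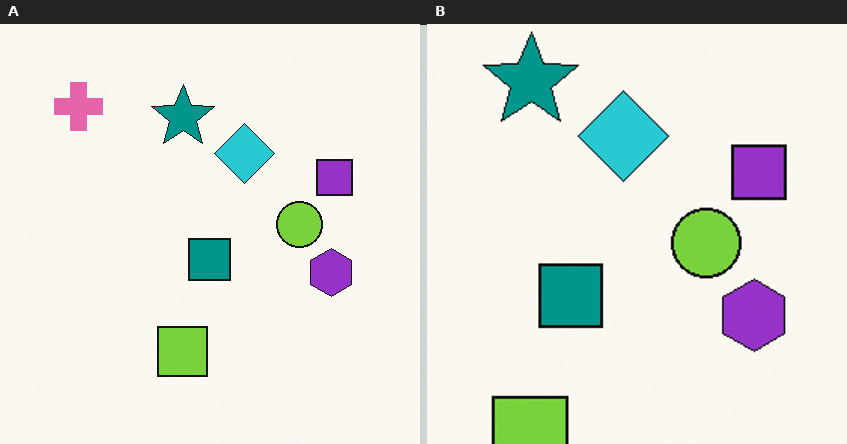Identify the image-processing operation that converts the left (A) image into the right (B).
The image was cropped to a modestly smaller region and rescaled.

The visible shapes are larger and the field of view is narrower; shapes near the original edges may be partly or wholly outside the frame — a crop-and-rescale.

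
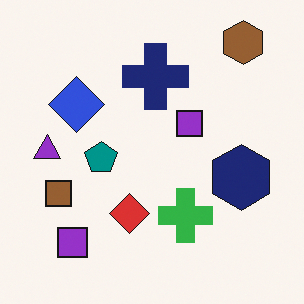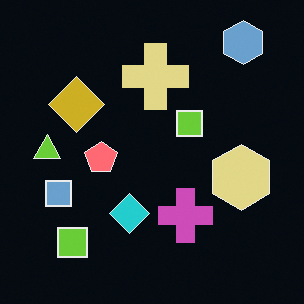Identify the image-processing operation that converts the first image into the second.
It was color-inverted (negative).

The light background has become dark and every shape's color is its complement — a photographic negative.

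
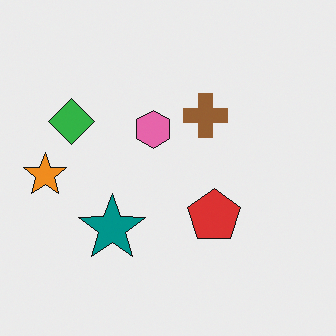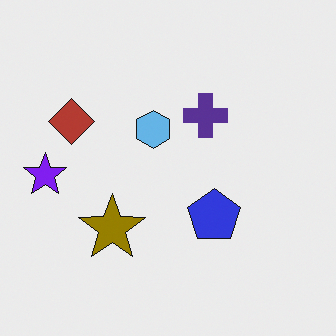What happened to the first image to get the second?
It was hue-shifted through roughly half the color wheel.

Every shape's color has rotated by the same amount around the hue wheel — a uniform hue shift.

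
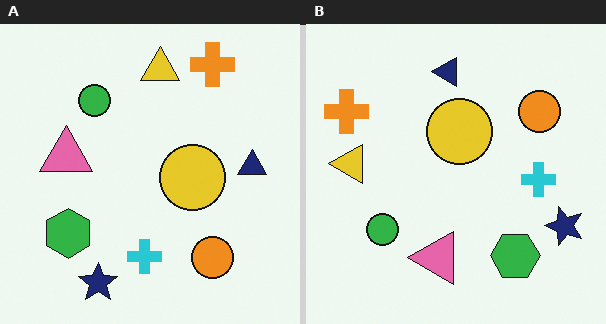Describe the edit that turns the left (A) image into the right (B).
The right (B) image is the left (A) rotated 90° counter-clockwise.

The orange cross sits in the top-right of the left (A) image and the top-left of the right (B) — consistent with a whole-image 90° counter-clockwise rotation.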